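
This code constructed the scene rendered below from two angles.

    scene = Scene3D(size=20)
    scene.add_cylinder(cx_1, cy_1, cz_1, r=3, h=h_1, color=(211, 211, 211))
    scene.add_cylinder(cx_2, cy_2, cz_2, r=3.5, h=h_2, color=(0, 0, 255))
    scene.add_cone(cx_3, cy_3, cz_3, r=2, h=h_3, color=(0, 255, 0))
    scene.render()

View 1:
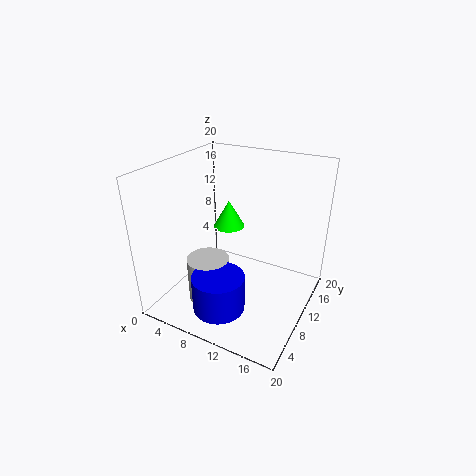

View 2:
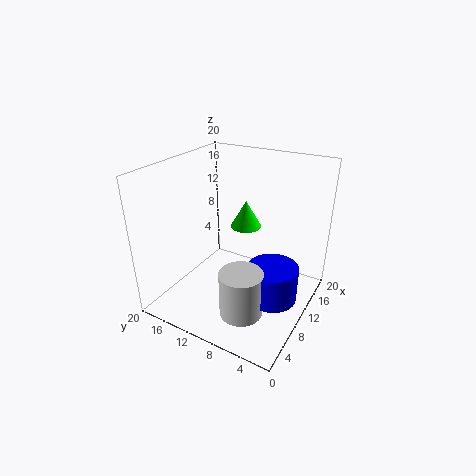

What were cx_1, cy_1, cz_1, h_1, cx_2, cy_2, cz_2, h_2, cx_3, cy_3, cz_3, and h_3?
cx_1 = 6.5; cy_1 = 7.5; cz_1 = 0.5; h_1 = 6.5; cx_2 = 10; cy_2 = 4.5; cz_2 = 2; h_2 = 5; cx_3 = 9.5; cy_3 = 8.5; cz_3 = 12.5; h_3 = 3.5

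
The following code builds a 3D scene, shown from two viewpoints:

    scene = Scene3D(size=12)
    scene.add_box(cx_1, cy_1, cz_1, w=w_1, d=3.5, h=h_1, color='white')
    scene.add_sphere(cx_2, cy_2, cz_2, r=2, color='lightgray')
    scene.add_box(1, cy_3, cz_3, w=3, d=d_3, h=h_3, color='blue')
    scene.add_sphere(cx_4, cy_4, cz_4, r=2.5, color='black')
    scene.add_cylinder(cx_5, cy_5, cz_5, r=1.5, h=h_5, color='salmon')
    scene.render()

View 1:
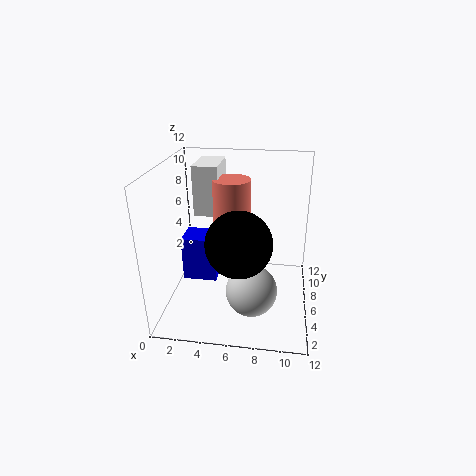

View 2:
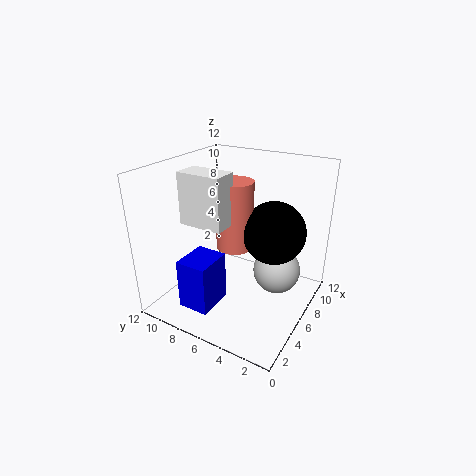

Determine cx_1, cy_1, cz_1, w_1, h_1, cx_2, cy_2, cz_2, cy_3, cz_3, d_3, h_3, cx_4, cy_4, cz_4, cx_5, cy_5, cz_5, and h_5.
cx_1 = 2.5; cy_1 = 5.5; cz_1 = 8; w_1 = 2; h_1 = 4; cx_2 = 7.5; cy_2 = 3; cz_2 = 3; cy_3 = 6; cz_3 = 1.5; d_3 = 2.5; h_3 = 4; cx_4 = 6.5; cy_4 = 3; cz_4 = 7; cx_5 = 5.5; cy_5 = 6; cz_5 = 5.5; h_5 = 5.5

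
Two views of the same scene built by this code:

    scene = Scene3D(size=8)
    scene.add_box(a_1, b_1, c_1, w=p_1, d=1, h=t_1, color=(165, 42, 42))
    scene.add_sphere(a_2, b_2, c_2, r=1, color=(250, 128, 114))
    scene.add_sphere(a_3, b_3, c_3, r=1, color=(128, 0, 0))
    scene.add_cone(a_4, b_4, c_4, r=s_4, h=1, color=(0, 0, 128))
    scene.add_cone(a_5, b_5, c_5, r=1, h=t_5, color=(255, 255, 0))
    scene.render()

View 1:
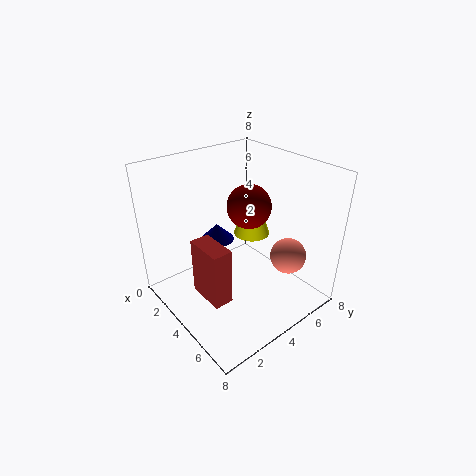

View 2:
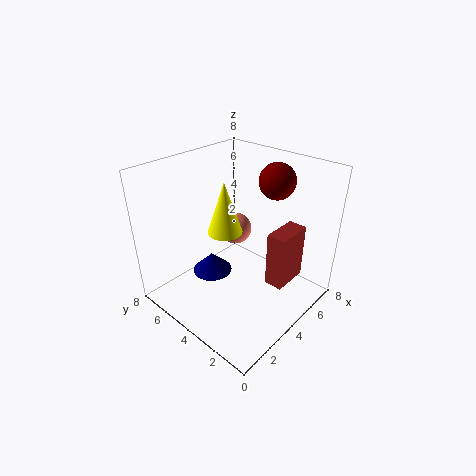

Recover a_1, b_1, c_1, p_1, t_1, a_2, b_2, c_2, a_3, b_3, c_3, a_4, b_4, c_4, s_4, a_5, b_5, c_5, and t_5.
a_1 = 4, b_1 = 1, c_1 = 2, p_1 = 2, t_1 = 3, a_2 = 6, b_2 = 6, c_2 = 3, a_3 = 6, b_3 = 3, c_3 = 7, a_4 = 2, b_4 = 4, c_4 = 3, s_4 = 1, a_5 = 4, b_5 = 5, c_5 = 4, t_5 = 3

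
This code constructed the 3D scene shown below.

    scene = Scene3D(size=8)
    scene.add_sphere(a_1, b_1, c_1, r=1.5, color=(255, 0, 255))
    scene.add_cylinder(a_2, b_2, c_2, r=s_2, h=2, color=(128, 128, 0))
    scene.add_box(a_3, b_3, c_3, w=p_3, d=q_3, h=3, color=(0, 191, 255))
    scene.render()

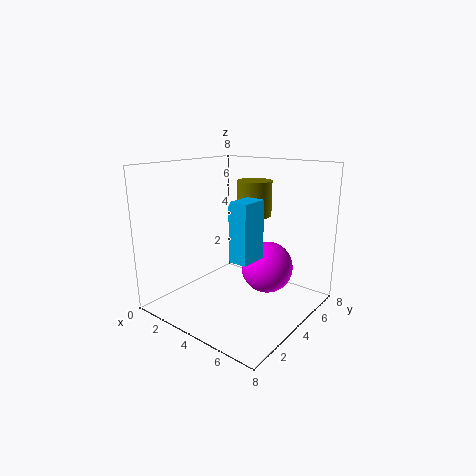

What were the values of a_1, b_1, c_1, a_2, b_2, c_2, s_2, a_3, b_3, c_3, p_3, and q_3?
a_1 = 5, b_1 = 5.5, c_1 = 2, a_2 = 4, b_2 = 5.5, c_2 = 5, s_2 = 1, a_3 = 5, b_3 = 2, c_3 = 3.5, p_3 = 1, q_3 = 1.5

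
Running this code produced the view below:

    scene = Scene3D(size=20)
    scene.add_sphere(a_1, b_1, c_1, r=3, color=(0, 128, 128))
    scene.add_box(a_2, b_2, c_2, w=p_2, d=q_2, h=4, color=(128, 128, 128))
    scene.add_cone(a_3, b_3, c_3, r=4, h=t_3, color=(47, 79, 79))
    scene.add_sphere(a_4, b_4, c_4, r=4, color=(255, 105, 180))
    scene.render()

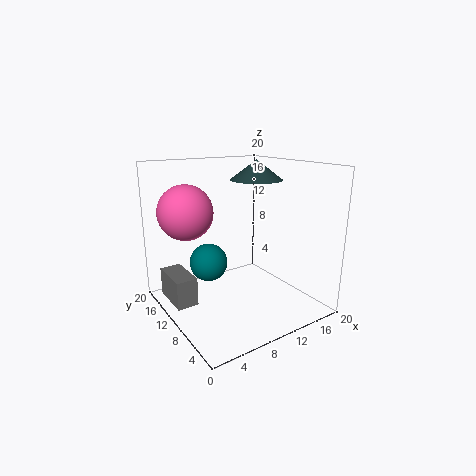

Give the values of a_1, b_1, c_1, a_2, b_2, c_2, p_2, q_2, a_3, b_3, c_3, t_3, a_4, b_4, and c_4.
a_1 = 9; b_1 = 17; c_1 = 4; a_2 = 1; b_2 = 11; c_2 = 1; p_2 = 3; q_2 = 6; a_3 = 16; b_3 = 14; c_3 = 17; t_3 = 3; a_4 = 5; b_4 = 16; c_4 = 13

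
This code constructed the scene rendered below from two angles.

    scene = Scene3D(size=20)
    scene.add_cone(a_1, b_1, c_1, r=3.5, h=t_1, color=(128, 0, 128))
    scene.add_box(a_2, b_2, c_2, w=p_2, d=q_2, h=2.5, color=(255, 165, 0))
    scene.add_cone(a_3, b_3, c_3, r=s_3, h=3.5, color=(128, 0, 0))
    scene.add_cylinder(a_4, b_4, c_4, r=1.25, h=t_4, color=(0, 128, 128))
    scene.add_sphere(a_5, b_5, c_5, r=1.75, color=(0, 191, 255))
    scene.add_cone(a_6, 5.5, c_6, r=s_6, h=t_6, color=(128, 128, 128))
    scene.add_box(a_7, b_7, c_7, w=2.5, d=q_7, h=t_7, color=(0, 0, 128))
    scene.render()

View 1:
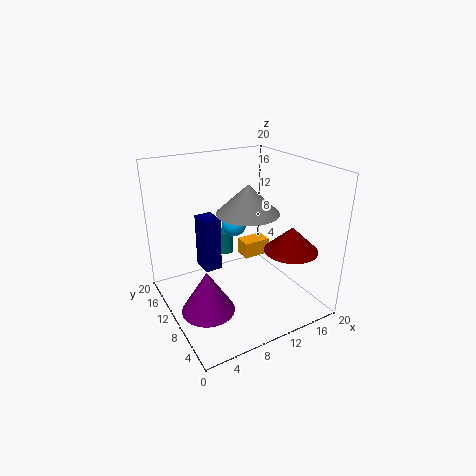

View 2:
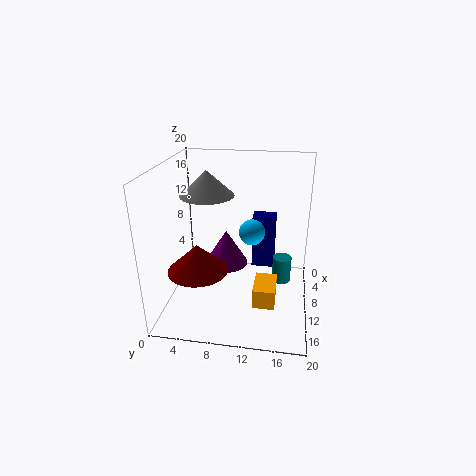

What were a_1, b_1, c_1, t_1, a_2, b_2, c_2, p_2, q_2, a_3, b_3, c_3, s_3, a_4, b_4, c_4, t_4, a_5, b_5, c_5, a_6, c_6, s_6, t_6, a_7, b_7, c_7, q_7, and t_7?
a_1 = 3.75; b_1 = 7; c_1 = 2.25; t_1 = 5.75; a_2 = 13.25; b_2 = 13; c_2 = 4.25; p_2 = 4.25; q_2 = 2.75; a_3 = 16.25; b_3 = 6; c_3 = 8.25; s_3 = 3.75; a_4 = 11.25; b_4 = 16.25; c_4 = 4.75; t_4 = 3.5; a_5 = 10.5; b_5 = 12; c_5 = 11.25; a_6 = 8.75; c_6 = 15.5; s_6 = 3.75; t_6 = 3.5; a_7 = 5.75; b_7 = 11.75; c_7 = 4.75; q_7 = 3.25; t_7 = 7.75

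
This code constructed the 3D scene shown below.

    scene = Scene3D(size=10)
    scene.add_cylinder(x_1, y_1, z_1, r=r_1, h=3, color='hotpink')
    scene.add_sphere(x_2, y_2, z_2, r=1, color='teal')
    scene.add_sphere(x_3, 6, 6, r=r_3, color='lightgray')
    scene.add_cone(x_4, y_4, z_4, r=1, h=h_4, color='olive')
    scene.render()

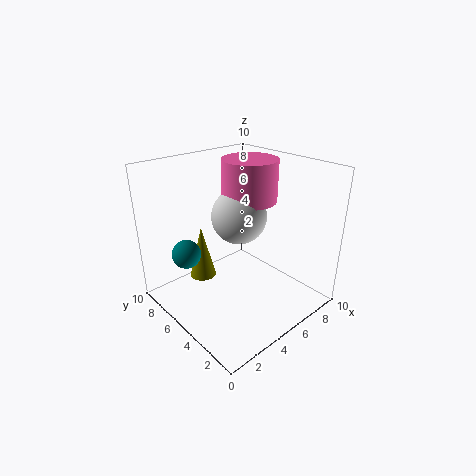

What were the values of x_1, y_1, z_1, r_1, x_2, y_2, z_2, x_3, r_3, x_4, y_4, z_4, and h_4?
x_1 = 7, y_1 = 6, z_1 = 7, r_1 = 2, x_2 = 2, y_2 = 7, z_2 = 4, x_3 = 6, r_3 = 2, x_4 = 4, y_4 = 8, z_4 = 1, h_4 = 4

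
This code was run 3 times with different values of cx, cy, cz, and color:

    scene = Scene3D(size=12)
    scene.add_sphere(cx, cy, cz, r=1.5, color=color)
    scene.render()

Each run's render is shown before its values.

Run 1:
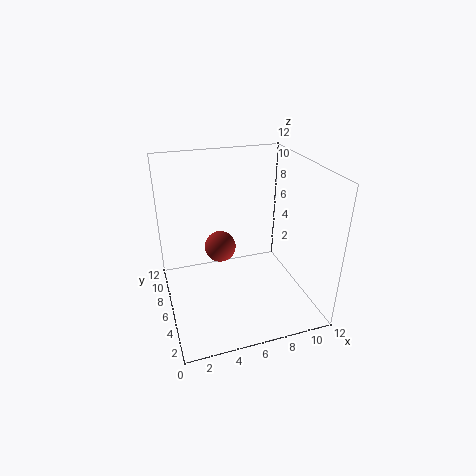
cx = 5.5; cy = 10; cz = 3; color = 'brown'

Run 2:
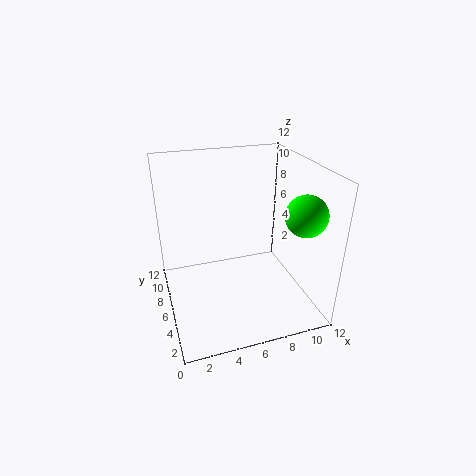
cx = 9.5; cy = 1.5; cz = 9.5; color = 'lime'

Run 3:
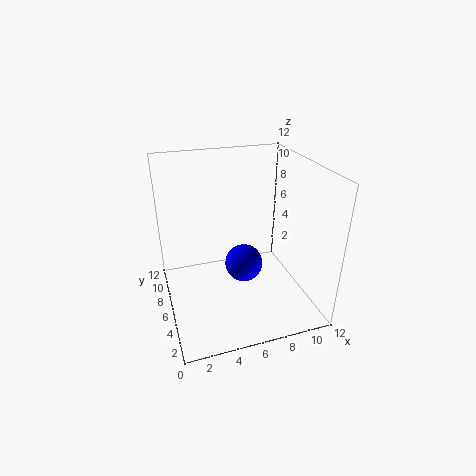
cx = 6; cy = 4.5; cz = 4.5; color = 'blue'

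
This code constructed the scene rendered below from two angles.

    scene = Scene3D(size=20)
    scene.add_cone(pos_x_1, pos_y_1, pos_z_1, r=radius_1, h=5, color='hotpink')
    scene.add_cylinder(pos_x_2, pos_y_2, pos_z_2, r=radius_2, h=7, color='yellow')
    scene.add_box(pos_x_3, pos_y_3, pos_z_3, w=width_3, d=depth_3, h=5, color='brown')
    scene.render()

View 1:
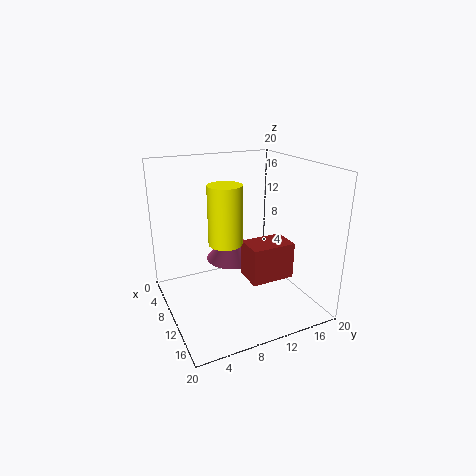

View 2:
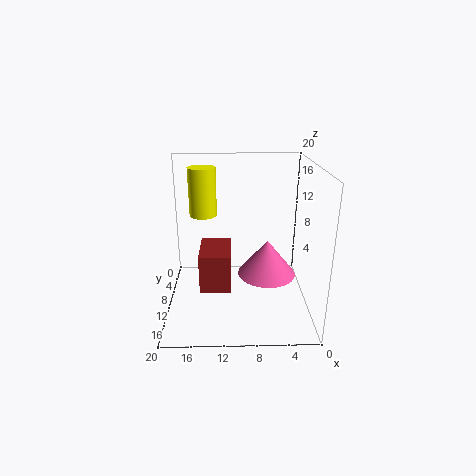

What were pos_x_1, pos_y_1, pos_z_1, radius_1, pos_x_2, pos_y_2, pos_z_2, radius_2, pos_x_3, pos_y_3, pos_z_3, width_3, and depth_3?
pos_x_1 = 6
pos_y_1 = 11
pos_z_1 = 5
radius_1 = 4
pos_x_2 = 15
pos_y_2 = 6
pos_z_2 = 12
radius_2 = 2
pos_x_3 = 11
pos_y_3 = 10
pos_z_3 = 5
width_3 = 4
depth_3 = 6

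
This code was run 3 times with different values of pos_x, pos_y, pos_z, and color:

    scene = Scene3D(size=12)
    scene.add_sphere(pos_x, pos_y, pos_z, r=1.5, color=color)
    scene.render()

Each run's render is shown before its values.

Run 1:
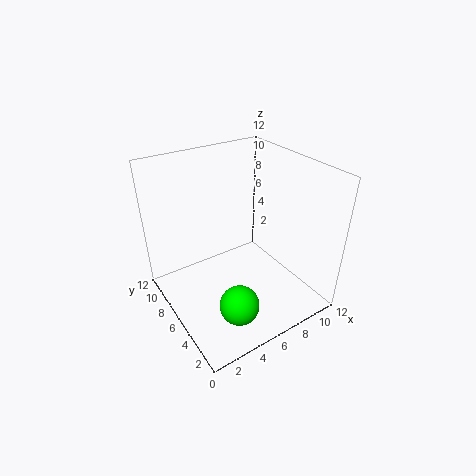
pos_x = 3.5
pos_y = 2
pos_z = 3
color = 'lime'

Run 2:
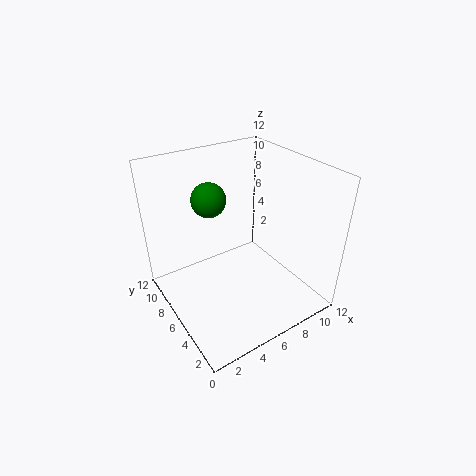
pos_x = 5
pos_y = 9
pos_z = 8.5
color = 'green'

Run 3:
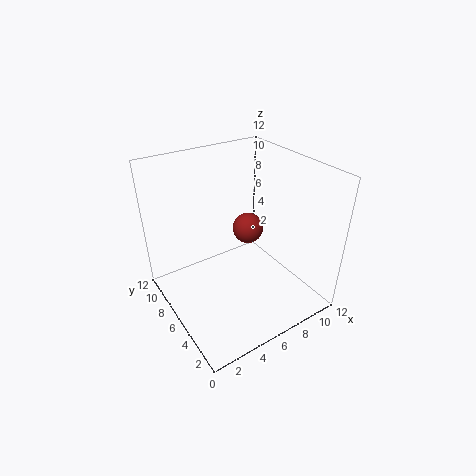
pos_x = 9.5
pos_y = 9.5
pos_z = 4
color = 'brown'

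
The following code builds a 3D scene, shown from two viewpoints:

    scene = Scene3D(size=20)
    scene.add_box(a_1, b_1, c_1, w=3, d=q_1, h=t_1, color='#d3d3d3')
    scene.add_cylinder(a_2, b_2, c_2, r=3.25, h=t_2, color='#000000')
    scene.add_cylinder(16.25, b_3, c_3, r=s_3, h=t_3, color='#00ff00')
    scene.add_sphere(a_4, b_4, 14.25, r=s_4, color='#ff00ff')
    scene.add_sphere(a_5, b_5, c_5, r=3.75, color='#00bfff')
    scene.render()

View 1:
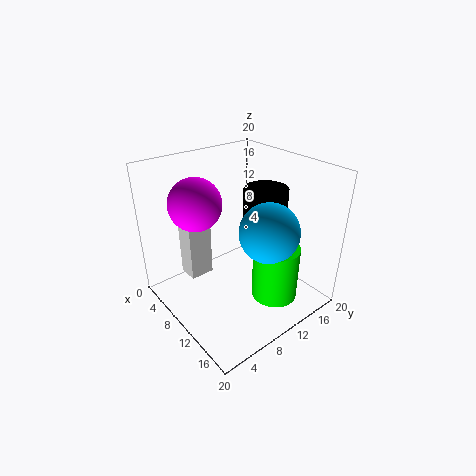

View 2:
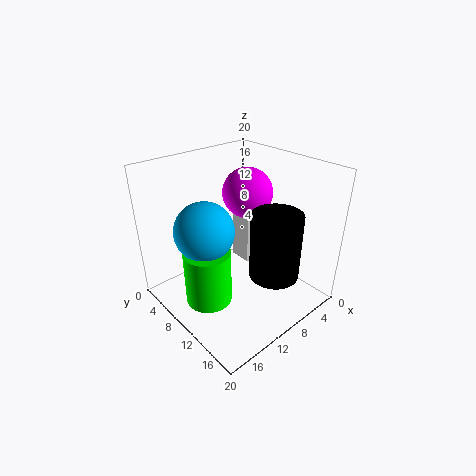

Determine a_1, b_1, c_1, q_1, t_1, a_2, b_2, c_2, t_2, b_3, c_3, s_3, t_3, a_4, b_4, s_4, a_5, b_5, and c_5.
a_1 = 3.25
b_1 = 4.5
c_1 = 3.25
q_1 = 3.5
t_1 = 8.75
a_2 = 9
b_2 = 16
c_2 = 6.75
t_2 = 8.75
b_3 = 11.25
c_3 = 3.75
s_3 = 3
t_3 = 7.25
a_4 = 5
b_4 = 6.5
s_4 = 3.75
a_5 = 15.75
b_5 = 10.25
c_5 = 13.25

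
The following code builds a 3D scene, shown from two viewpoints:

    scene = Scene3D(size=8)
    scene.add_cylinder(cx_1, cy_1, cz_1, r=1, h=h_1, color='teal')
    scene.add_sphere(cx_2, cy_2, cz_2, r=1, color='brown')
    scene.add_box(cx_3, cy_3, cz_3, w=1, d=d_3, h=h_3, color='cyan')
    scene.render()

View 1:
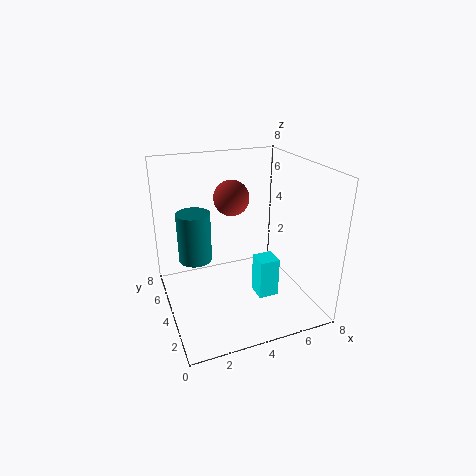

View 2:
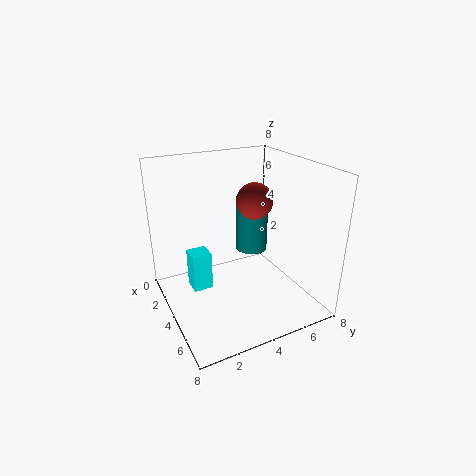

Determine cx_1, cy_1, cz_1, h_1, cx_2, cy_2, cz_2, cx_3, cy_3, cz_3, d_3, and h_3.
cx_1 = 2
cy_1 = 6
cz_1 = 2
h_1 = 3
cx_2 = 4
cy_2 = 5
cz_2 = 6
cx_3 = 4
cy_3 = 1
cz_3 = 2
d_3 = 1
h_3 = 2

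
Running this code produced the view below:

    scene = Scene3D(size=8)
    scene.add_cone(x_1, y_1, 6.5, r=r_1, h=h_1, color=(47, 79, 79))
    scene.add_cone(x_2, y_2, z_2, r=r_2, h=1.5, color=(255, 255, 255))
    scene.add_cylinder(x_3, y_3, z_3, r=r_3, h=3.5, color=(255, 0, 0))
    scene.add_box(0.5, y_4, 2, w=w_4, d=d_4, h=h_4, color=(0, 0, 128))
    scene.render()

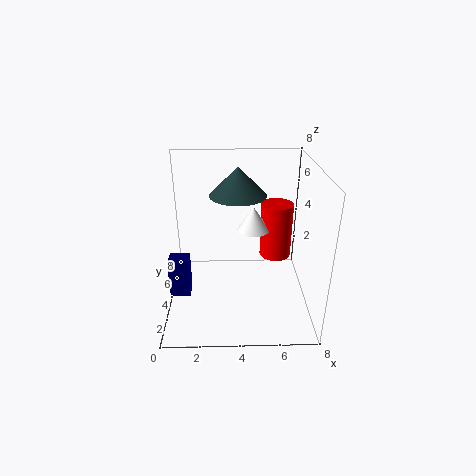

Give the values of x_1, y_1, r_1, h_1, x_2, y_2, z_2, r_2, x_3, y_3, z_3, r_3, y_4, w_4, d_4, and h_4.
x_1 = 4
y_1 = 4
r_1 = 1.5
h_1 = 1.5
x_2 = 5
y_2 = 6
z_2 = 3.5
r_2 = 1
x_3 = 6.5
y_3 = 6.5
z_3 = 1.5
r_3 = 1
y_4 = 1.5
w_4 = 1
d_4 = 1
h_4 = 2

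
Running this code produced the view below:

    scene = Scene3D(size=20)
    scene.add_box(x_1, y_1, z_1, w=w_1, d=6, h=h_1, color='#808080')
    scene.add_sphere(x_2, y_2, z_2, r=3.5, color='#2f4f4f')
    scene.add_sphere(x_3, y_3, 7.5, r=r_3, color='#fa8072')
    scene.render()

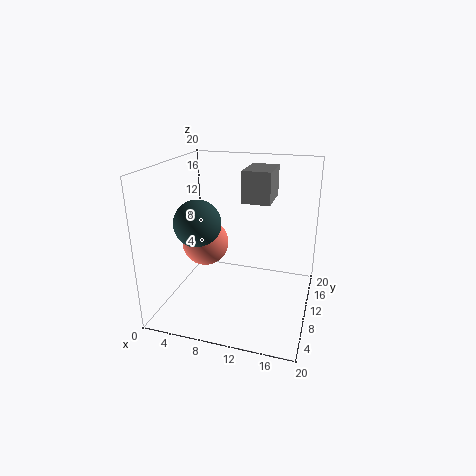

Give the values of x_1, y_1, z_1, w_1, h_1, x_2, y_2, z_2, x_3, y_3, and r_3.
x_1 = 10
y_1 = 11.5
z_1 = 14.5
w_1 = 4
h_1 = 4.5
x_2 = 3.5
y_2 = 11
z_2 = 11
x_3 = 4
y_3 = 12.5
r_3 = 3.5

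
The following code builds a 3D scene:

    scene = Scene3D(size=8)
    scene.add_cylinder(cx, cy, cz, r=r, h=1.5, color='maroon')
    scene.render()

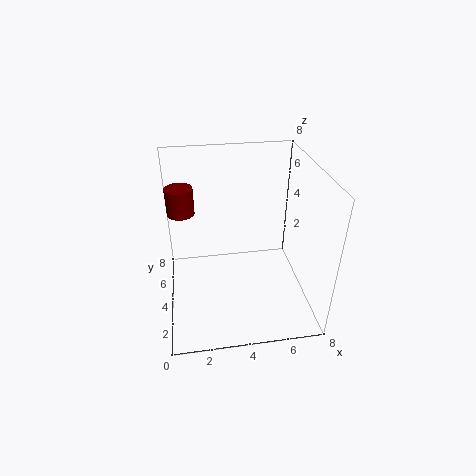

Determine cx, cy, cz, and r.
cx = 1
cy = 5
cz = 5.25
r = 0.75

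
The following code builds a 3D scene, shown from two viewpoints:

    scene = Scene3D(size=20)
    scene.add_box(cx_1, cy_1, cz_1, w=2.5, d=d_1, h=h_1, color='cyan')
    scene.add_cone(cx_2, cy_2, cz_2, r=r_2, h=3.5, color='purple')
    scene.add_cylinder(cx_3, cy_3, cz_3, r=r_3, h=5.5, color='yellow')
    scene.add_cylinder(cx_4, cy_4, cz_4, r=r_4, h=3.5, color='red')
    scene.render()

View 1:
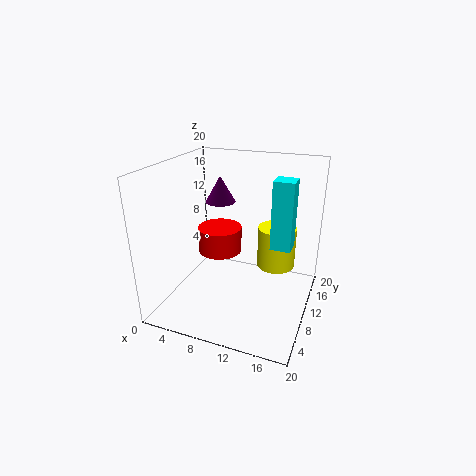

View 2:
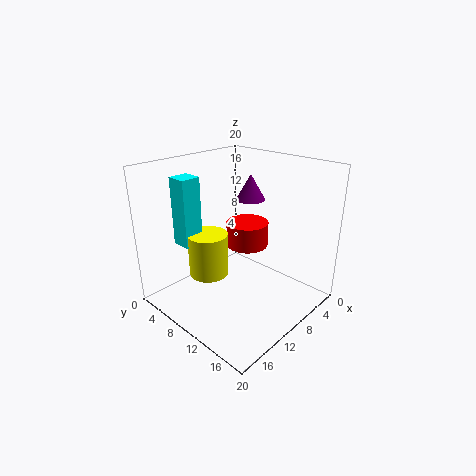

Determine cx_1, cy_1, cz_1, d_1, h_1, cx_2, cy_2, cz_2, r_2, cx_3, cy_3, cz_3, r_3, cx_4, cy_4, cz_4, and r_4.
cx_1 = 15.5; cy_1 = 6.5; cz_1 = 11; d_1 = 2.5; h_1 = 8.5; cx_2 = 7.5; cy_2 = 10; cz_2 = 15; r_2 = 2; cx_3 = 15.5; cy_3 = 10; cz_3 = 7; r_3 = 2.5; cx_4 = 7.5; cy_4 = 9.5; cz_4 = 8; r_4 = 3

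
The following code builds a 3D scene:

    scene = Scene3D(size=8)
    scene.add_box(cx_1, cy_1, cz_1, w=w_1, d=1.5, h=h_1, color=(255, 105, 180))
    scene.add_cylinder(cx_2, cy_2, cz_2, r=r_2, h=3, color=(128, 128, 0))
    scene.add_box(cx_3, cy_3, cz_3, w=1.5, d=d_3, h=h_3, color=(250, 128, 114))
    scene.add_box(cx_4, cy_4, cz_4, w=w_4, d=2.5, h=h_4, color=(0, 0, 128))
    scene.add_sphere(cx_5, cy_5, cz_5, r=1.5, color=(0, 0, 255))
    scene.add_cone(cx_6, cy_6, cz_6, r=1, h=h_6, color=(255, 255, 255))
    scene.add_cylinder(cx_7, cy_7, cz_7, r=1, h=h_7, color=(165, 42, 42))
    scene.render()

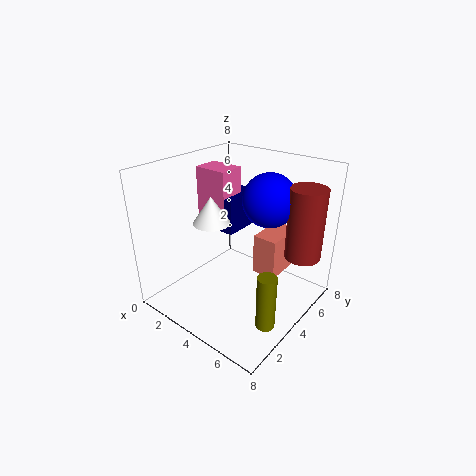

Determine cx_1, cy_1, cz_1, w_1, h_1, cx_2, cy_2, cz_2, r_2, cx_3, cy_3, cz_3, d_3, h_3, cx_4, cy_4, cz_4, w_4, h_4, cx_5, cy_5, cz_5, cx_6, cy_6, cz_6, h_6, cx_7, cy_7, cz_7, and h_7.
cx_1 = 1
cy_1 = 4
cz_1 = 4.5
w_1 = 2
h_1 = 3
cx_2 = 7
cy_2 = 2.5
cz_2 = 0.5
r_2 = 0.5
cx_3 = 4
cy_3 = 5.5
cz_3 = 1
d_3 = 2.5
h_3 = 2.5
cx_4 = 2
cy_4 = 4
cz_4 = 4
w_4 = 1.5
h_4 = 2
cx_5 = 5
cy_5 = 5.5
cz_5 = 6
cx_6 = 3
cy_6 = 3
cz_6 = 5
h_6 = 1.5
cx_7 = 7
cy_7 = 6
cz_7 = 3
h_7 = 4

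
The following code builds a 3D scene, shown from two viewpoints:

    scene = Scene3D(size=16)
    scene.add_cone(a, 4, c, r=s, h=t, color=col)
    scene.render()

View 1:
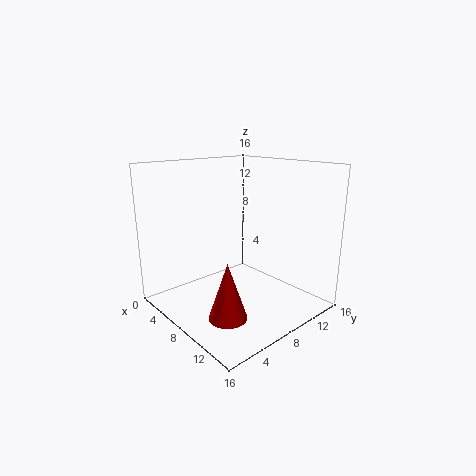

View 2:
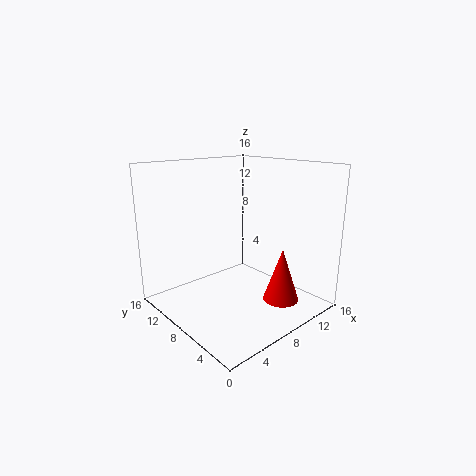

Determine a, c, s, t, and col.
a = 11; c = 1; s = 2; t = 6; col = 'red'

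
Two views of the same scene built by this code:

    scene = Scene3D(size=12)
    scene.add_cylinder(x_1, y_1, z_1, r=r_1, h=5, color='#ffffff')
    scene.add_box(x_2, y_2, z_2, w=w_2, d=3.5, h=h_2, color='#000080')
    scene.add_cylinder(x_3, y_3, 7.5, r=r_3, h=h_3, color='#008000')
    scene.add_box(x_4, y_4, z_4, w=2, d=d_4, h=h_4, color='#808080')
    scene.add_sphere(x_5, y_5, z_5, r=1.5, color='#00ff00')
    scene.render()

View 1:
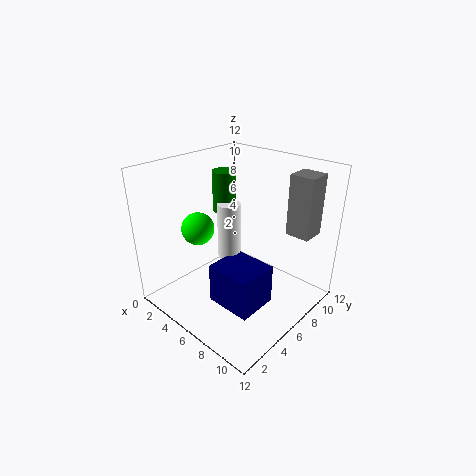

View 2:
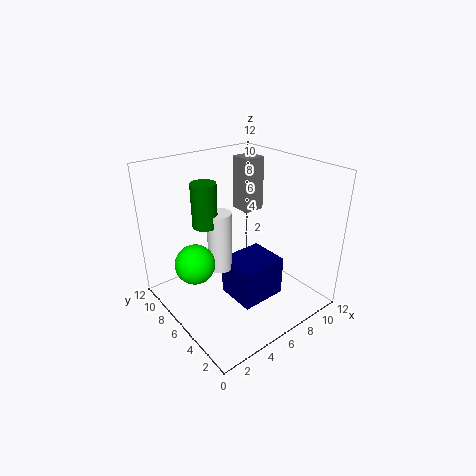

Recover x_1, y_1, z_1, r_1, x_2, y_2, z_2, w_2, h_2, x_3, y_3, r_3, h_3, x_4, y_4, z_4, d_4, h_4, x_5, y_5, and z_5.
x_1 = 4.5; y_1 = 6.5; z_1 = 3.5; r_1 = 1; x_2 = 5; y_2 = 3.5; z_2 = 0.5; w_2 = 4; h_2 = 3.5; x_3 = 3.5; y_3 = 7; r_3 = 1; h_3 = 3.5; x_4 = 9; y_4 = 8.5; z_4 = 6.5; d_4 = 2; h_4 = 5; x_5 = 1.5; y_5 = 5.5; z_5 = 5.5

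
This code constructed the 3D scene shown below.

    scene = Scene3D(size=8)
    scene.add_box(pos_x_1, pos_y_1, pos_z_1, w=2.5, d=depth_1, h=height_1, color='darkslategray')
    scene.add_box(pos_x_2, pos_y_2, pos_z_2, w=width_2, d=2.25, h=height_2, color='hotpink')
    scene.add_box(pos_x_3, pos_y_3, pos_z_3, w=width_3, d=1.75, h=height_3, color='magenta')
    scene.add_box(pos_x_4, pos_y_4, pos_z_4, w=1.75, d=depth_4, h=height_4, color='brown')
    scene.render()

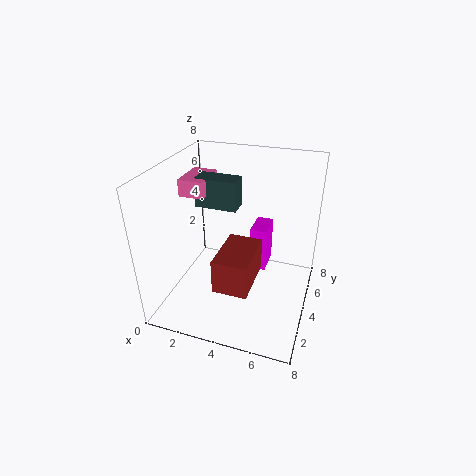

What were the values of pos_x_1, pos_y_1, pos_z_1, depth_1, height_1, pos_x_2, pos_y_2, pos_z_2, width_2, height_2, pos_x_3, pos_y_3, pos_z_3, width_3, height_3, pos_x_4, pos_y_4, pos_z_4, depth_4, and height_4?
pos_x_1 = 1; pos_y_1 = 5; pos_z_1 = 5; depth_1 = 1.25; height_1 = 1.75; pos_x_2 = 0.25; pos_y_2 = 4.5; pos_z_2 = 5.75; width_2 = 1.5; height_2 = 1; pos_x_3 = 4.25; pos_y_3 = 5.5; pos_z_3 = 1; width_3 = 1; height_3 = 2.75; pos_x_4 = 3.75; pos_y_4 = 0.75; pos_z_4 = 2.75; depth_4 = 2.75; height_4 = 1.75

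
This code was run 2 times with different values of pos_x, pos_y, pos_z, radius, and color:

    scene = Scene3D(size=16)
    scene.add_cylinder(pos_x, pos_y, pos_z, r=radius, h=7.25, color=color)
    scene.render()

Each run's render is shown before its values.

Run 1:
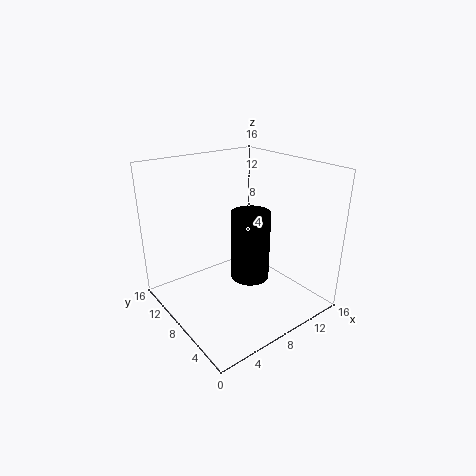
pos_x = 7.5, pos_y = 5.25, pos_z = 4.75, radius = 2, color = 'black'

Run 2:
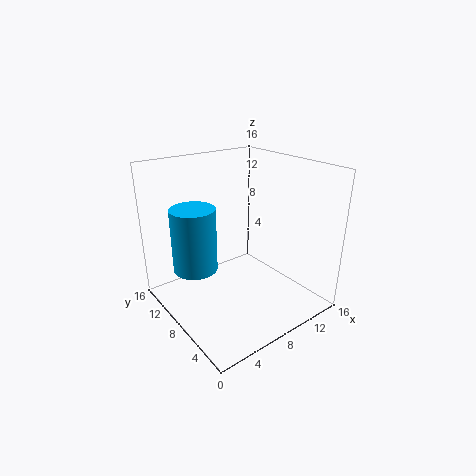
pos_x = 4, pos_y = 10.75, pos_z = 4.25, radius = 2.5, color = 'deepskyblue'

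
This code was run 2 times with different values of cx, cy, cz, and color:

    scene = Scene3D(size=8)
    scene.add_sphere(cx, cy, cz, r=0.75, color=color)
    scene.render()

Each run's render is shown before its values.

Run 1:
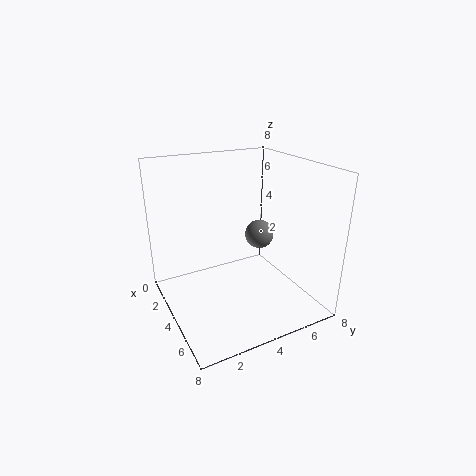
cx = 5; cy = 4.75; cz = 4.5; color = 'gray'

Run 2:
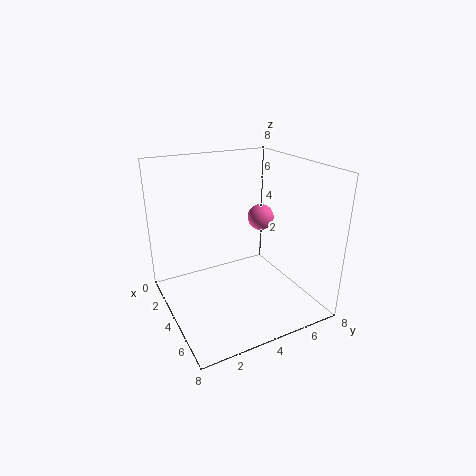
cx = 3.5; cy = 5.75; cz = 4.75; color = 'hotpink'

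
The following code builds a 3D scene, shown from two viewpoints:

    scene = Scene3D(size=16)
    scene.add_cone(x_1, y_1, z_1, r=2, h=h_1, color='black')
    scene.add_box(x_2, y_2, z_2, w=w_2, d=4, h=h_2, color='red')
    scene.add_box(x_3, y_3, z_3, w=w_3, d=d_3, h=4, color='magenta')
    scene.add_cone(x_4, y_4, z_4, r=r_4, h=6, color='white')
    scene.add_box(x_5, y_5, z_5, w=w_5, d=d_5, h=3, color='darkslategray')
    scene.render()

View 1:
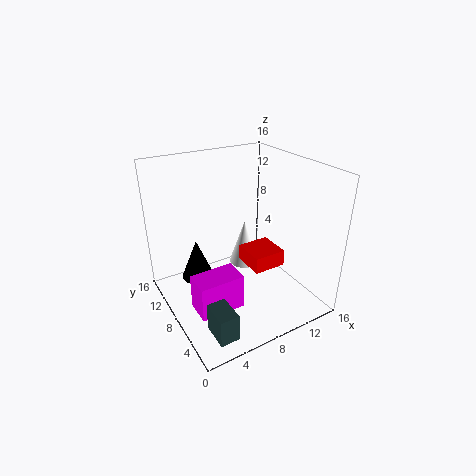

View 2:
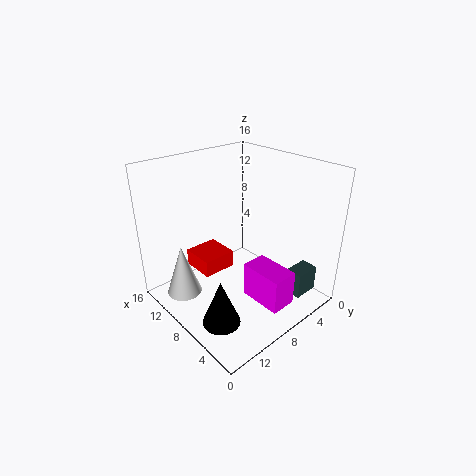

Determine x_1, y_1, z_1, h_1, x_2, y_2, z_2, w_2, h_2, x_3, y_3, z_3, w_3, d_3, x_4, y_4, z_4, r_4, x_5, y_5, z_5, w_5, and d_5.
x_1 = 5
y_1 = 13
z_1 = 1
h_1 = 5
x_2 = 10
y_2 = 7
z_2 = 3
w_2 = 4
h_2 = 2
x_3 = 2
y_3 = 5
z_3 = 1
w_3 = 5
d_3 = 3
x_4 = 12
y_4 = 13
z_4 = 1
r_4 = 2
x_5 = 2
y_5 = 1
z_5 = 1
w_5 = 2
d_5 = 3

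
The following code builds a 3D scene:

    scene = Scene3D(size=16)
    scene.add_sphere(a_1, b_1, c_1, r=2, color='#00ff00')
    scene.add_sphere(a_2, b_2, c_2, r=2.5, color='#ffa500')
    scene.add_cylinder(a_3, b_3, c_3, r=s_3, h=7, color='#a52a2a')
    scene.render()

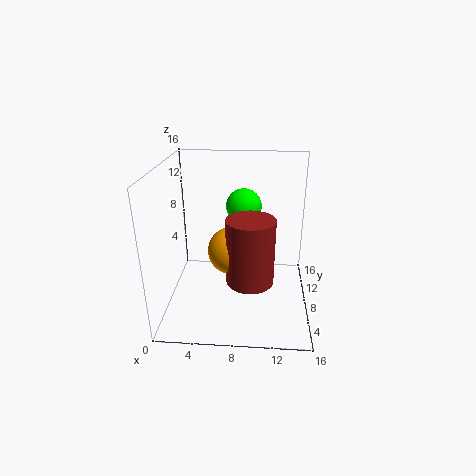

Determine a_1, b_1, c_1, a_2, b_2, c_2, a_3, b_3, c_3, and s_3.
a_1 = 8.5
b_1 = 10
c_1 = 11
a_2 = 7.5
b_2 = 6
c_2 = 7.5
a_3 = 9.5
b_3 = 5
c_3 = 4.5
s_3 = 2.5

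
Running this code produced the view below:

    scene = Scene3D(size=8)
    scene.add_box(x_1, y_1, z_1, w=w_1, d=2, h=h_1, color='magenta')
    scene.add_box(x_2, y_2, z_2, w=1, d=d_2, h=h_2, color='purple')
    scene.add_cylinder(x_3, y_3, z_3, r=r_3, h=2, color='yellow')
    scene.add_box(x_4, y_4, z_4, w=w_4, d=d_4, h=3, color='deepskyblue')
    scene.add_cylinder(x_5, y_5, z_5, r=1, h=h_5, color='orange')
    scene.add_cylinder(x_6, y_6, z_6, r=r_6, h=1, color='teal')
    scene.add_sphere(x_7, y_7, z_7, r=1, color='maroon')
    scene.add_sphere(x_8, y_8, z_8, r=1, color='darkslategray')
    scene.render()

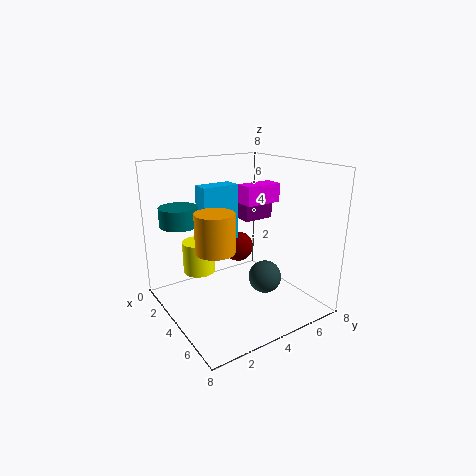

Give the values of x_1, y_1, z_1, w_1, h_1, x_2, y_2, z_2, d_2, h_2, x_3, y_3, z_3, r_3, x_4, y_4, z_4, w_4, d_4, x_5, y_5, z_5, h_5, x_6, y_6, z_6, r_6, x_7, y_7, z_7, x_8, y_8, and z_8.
x_1 = 4; y_1 = 4; z_1 = 6; w_1 = 1; h_1 = 1; x_2 = 1; y_2 = 6; z_2 = 4; d_2 = 2; h_2 = 2; x_3 = 1; y_3 = 3; z_3 = 1; r_3 = 1; x_4 = 3; y_4 = 2; z_4 = 4; w_4 = 1; d_4 = 2; x_5 = 5; y_5 = 2; z_5 = 4; h_5 = 2; x_6 = 3; y_6 = 1; z_6 = 5; r_6 = 1; x_7 = 1; y_7 = 6; z_7 = 2; x_8 = 4; y_8 = 6; z_8 = 1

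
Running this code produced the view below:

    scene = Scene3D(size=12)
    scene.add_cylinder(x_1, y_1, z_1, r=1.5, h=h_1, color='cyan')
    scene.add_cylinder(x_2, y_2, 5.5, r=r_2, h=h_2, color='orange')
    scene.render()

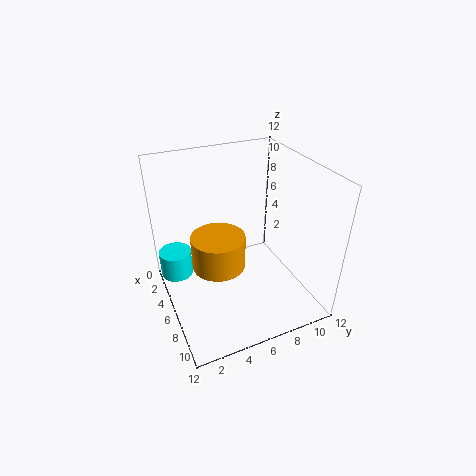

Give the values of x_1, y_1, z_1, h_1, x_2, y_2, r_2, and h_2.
x_1 = 1.5, y_1 = 1.5, z_1 = 0.5, h_1 = 2.5, x_2 = 8, y_2 = 3.5, r_2 = 2, h_2 = 2.5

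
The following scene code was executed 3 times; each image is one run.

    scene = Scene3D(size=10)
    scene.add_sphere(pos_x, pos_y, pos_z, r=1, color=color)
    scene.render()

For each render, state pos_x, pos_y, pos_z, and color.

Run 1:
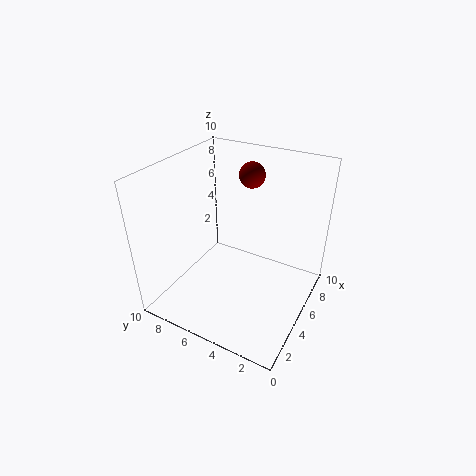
pos_x = 9; pos_y = 6; pos_z = 8; color = 'maroon'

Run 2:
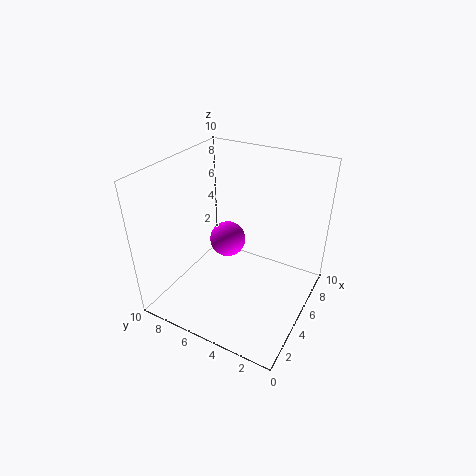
pos_x = 2; pos_y = 4; pos_z = 7; color = 'magenta'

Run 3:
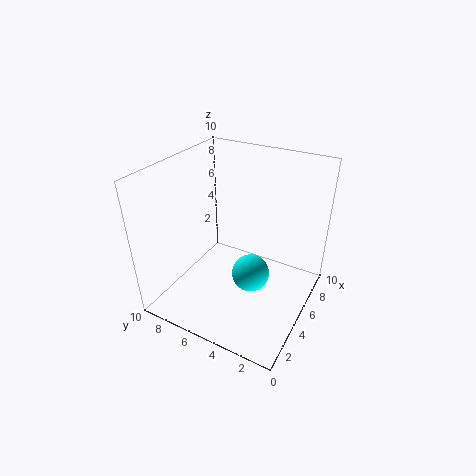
pos_x = 1; pos_y = 2; pos_z = 6; color = 'cyan'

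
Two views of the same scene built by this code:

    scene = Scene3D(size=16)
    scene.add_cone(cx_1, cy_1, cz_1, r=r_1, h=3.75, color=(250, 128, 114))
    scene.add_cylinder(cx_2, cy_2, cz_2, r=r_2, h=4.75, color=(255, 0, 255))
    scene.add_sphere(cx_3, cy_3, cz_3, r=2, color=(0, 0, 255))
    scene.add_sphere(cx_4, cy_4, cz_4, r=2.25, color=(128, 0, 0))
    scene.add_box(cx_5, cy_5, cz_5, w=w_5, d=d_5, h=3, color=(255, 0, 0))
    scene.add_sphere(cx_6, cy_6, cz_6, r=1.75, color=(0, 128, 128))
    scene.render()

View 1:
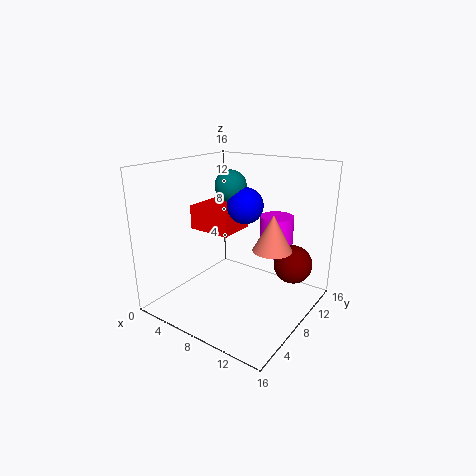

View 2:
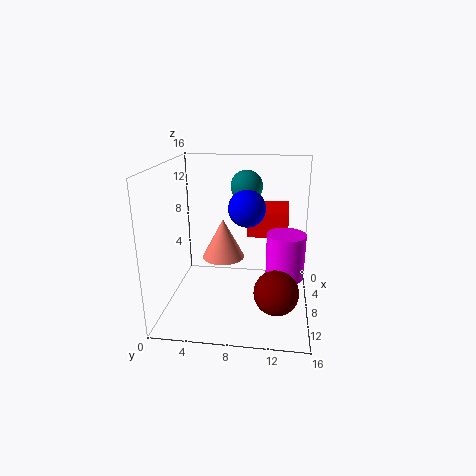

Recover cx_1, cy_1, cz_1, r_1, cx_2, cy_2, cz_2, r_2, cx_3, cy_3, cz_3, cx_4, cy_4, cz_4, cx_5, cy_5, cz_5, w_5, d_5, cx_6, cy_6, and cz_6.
cx_1 = 12.75; cy_1 = 7.25; cz_1 = 8; r_1 = 2; cx_2 = 10; cy_2 = 13.25; cz_2 = 4.75; r_2 = 2; cx_3 = 8.25; cy_3 = 9; cz_3 = 11.5; cx_4 = 12.75; cy_4 = 12.5; cz_4 = 4.25; cx_5 = 0.25; cy_5 = 8.75; cz_5 = 7.25; w_5 = 5.5; d_5 = 4.75; cx_6 = 6.5; cy_6 = 8.75; cz_6 = 13.5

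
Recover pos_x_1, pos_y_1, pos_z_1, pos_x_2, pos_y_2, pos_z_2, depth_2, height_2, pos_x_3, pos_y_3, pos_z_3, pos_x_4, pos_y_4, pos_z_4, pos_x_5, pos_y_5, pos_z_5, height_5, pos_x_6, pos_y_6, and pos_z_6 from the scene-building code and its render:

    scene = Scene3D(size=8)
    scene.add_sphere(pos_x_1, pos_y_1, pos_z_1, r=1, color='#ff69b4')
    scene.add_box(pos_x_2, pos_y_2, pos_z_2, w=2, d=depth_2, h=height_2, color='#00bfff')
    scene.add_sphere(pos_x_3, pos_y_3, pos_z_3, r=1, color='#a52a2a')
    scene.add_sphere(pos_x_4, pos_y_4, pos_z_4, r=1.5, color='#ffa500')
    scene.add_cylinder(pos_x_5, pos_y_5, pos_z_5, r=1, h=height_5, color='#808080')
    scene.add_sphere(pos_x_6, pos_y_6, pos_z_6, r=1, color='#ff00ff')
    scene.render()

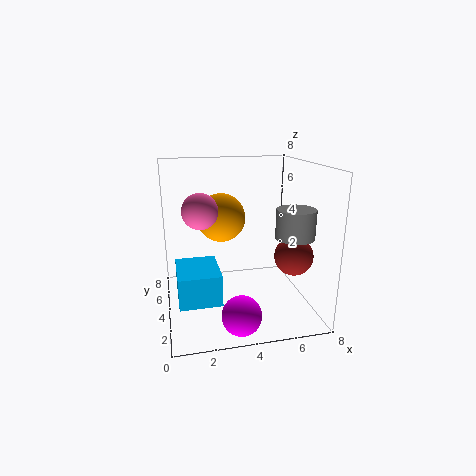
pos_x_1 = 2; pos_y_1 = 4.5; pos_z_1 = 5.5; pos_x_2 = 0.5; pos_y_2 = 0.5; pos_z_2 = 2; depth_2 = 2.5; height_2 = 1.5; pos_x_3 = 6.5; pos_y_3 = 2; pos_z_3 = 3.5; pos_x_4 = 3.5; pos_y_4 = 6.5; pos_z_4 = 4.5; pos_x_5 = 6.5; pos_y_5 = 2; pos_z_5 = 4.5; height_5 = 1.5; pos_x_6 = 3.5; pos_y_6 = 1; pos_z_6 = 1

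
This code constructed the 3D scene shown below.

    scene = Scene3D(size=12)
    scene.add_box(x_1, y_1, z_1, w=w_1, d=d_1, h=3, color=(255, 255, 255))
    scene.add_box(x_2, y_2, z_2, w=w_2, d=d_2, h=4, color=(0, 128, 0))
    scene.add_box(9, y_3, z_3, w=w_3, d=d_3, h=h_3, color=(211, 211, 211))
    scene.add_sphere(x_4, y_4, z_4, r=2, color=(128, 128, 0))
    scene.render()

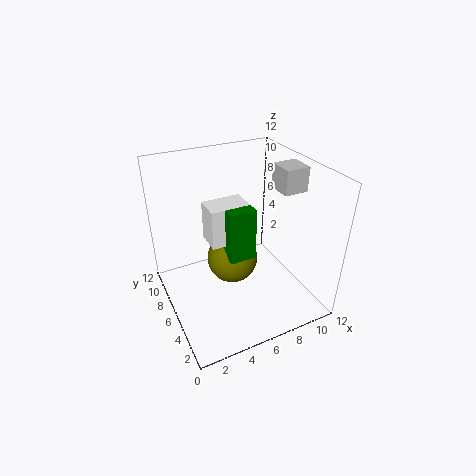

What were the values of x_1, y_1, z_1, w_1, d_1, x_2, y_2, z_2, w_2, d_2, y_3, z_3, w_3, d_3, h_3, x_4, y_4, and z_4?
x_1 = 3, y_1 = 4, z_1 = 7, w_1 = 3, d_1 = 2, x_2 = 4, y_2 = 3, z_2 = 6, w_2 = 2, d_2 = 2, y_3 = 4, z_3 = 10, w_3 = 2, d_3 = 2, h_3 = 2, x_4 = 5, y_4 = 5, z_4 = 5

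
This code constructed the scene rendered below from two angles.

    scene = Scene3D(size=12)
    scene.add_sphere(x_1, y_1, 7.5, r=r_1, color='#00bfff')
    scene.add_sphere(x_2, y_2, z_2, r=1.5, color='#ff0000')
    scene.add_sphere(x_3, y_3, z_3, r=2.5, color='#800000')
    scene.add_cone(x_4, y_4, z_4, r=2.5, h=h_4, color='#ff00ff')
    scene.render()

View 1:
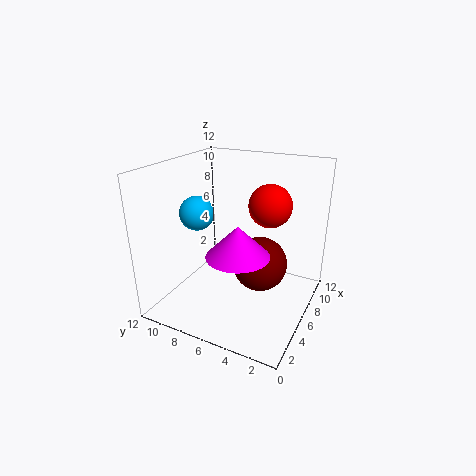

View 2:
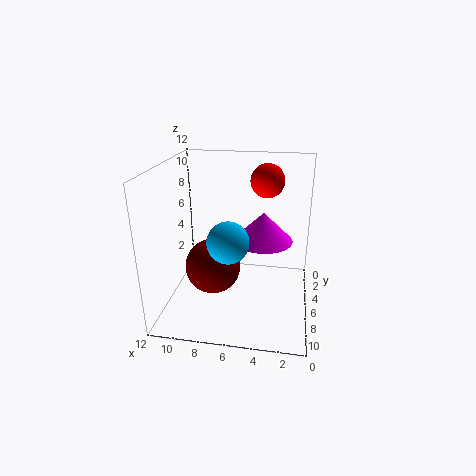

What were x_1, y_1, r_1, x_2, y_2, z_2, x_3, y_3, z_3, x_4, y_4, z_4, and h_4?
x_1 = 6
y_1 = 10
r_1 = 1.5
x_2 = 4
y_2 = 2.5
z_2 = 10
x_3 = 8.5
y_3 = 5
z_3 = 2.5
x_4 = 4
y_4 = 5
z_4 = 5.5
h_4 = 2.5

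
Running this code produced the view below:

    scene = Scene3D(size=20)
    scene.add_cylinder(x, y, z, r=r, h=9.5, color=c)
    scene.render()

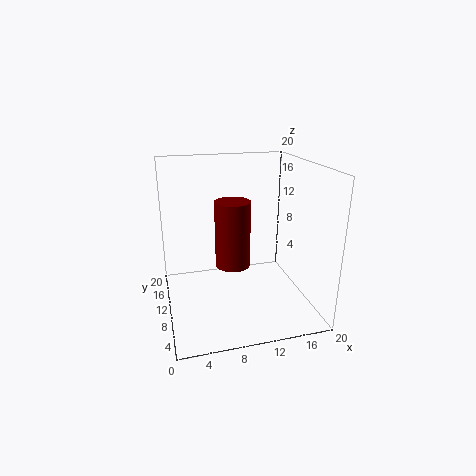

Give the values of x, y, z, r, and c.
x = 9.5
y = 11
z = 5.5
r = 2.5
c = 'maroon'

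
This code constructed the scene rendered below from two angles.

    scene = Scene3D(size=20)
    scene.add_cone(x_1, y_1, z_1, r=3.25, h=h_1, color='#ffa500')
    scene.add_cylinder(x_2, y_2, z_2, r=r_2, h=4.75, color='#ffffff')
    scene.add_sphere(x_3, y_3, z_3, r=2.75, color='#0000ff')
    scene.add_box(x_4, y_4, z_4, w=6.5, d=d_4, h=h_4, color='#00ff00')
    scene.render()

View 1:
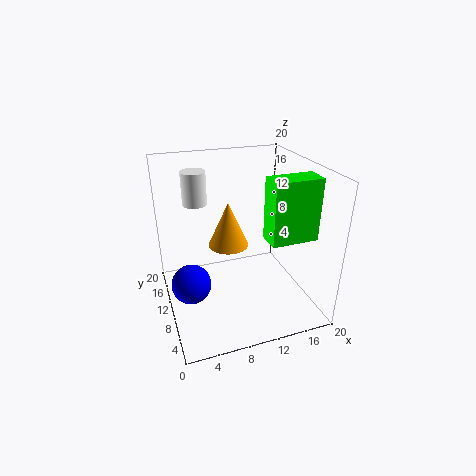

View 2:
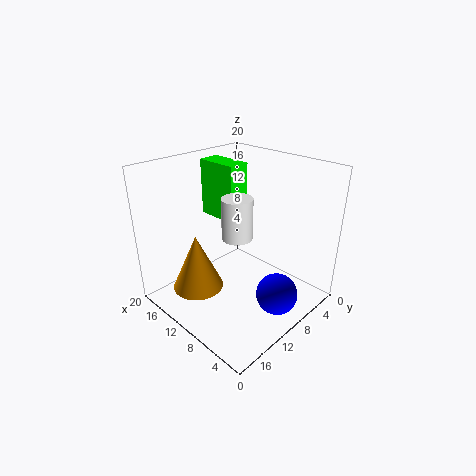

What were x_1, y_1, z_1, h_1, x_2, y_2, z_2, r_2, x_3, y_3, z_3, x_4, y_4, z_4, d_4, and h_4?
x_1 = 10.75, y_1 = 16.75, z_1 = 5.25, h_1 = 7.25, x_2 = 5.25, y_2 = 15, z_2 = 13.75, r_2 = 1.75, x_3 = 3, y_3 = 9.75, z_3 = 4, x_4 = 13, y_4 = 5, z_4 = 10.5, d_4 = 3.25, h_4 = 8.5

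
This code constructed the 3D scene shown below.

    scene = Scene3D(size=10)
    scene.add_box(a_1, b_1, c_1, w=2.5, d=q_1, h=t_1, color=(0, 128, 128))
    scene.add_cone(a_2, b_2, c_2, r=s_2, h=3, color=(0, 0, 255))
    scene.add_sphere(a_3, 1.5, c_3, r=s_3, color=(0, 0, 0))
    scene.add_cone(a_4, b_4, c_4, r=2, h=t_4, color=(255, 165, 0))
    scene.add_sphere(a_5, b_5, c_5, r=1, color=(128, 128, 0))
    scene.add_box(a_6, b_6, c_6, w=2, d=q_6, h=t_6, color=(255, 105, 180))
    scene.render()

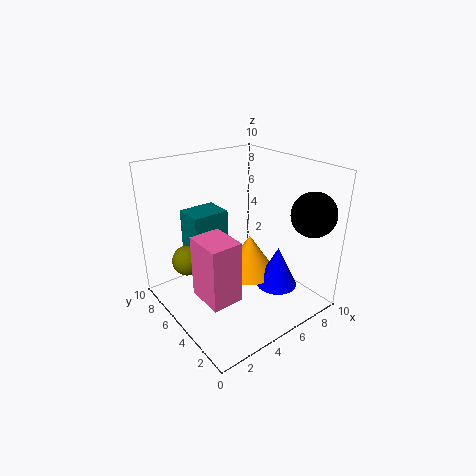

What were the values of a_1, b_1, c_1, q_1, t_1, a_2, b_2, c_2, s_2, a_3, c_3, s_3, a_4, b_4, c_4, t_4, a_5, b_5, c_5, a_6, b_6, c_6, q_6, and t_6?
a_1 = 2
b_1 = 5.5
c_1 = 4
q_1 = 2
t_1 = 3
a_2 = 7.5
b_2 = 3.5
c_2 = 1
s_2 = 1.5
a_3 = 8.5
c_3 = 7
s_3 = 1.5
a_4 = 6.5
b_4 = 5.5
c_4 = 1.5
t_4 = 3
a_5 = 1.5
b_5 = 6
c_5 = 4
a_6 = 1
b_6 = 2
c_6 = 2.5
q_6 = 2.5
t_6 = 4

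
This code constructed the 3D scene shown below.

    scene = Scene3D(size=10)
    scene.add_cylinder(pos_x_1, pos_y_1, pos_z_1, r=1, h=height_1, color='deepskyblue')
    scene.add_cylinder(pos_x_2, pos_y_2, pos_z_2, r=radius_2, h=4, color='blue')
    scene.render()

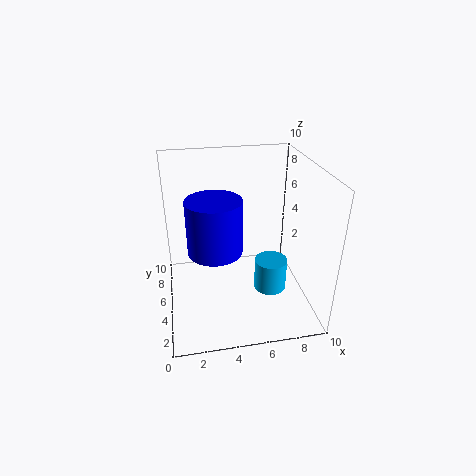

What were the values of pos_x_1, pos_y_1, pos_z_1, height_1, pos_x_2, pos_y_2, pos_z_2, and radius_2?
pos_x_1 = 6.5; pos_y_1 = 2; pos_z_1 = 3; height_1 = 2; pos_x_2 = 3.5; pos_y_2 = 6; pos_z_2 = 3.5; radius_2 = 2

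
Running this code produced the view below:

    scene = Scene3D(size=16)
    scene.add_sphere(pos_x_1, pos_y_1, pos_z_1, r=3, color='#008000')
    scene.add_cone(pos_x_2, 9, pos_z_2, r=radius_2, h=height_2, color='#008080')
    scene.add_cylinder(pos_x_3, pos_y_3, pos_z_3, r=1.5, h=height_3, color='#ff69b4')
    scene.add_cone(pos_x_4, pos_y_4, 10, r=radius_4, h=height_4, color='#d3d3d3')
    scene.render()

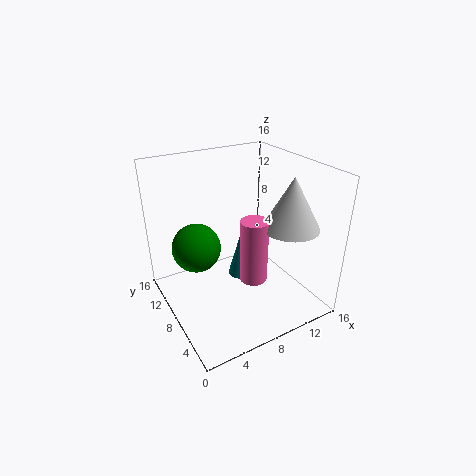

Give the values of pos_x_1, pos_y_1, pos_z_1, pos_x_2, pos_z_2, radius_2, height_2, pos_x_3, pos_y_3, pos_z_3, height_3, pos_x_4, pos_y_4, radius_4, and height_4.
pos_x_1 = 5; pos_y_1 = 13; pos_z_1 = 5; pos_x_2 = 9; pos_z_2 = 2.5; radius_2 = 1.5; height_2 = 5.5; pos_x_3 = 8.5; pos_y_3 = 5.5; pos_z_3 = 4; height_3 = 7; pos_x_4 = 12; pos_y_4 = 4; radius_4 = 3; height_4 = 5.5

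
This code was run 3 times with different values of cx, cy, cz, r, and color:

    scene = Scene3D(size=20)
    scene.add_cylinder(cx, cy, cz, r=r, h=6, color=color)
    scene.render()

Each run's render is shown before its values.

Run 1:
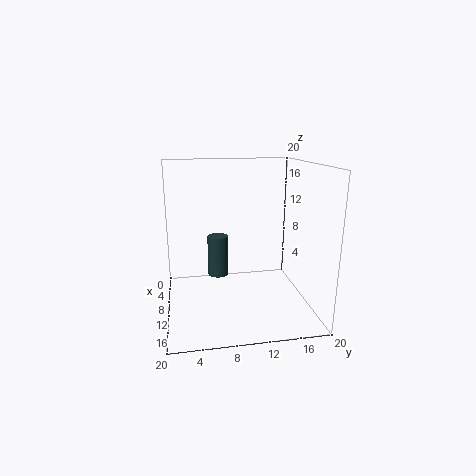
cx = 7; cy = 7.5; cz = 3.5; r = 1.5; color = 'darkslategray'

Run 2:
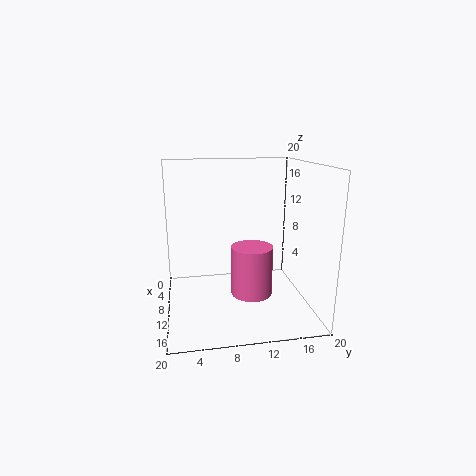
cx = 16.5; cy = 10.5; cz = 5; r = 2.5; color = 'hotpink'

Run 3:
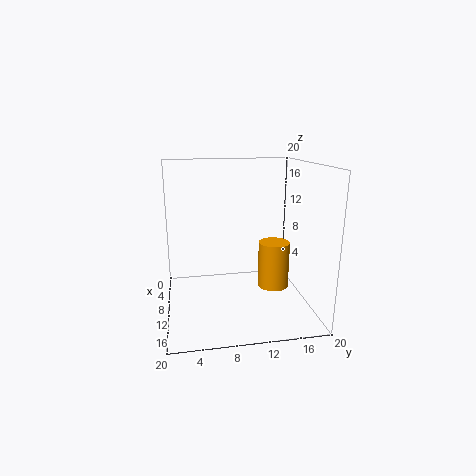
cx = 14; cy = 14; cz = 4.5; r = 2; color = 'orange'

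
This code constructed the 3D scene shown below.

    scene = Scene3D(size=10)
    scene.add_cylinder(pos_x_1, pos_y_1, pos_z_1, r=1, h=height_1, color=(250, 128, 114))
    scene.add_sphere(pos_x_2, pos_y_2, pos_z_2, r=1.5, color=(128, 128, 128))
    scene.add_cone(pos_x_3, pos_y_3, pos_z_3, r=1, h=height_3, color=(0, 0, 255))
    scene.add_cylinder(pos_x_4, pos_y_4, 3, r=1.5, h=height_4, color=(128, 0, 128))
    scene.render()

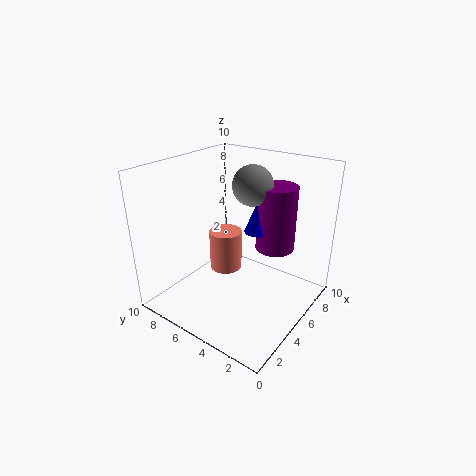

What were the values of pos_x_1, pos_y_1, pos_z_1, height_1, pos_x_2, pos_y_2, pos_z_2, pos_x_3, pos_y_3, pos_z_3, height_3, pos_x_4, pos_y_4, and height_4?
pos_x_1 = 3, pos_y_1 = 4.5, pos_z_1 = 4, height_1 = 2.5, pos_x_2 = 7.5, pos_y_2 = 5.5, pos_z_2 = 8, pos_x_3 = 7.5, pos_y_3 = 5, pos_z_3 = 4.5, height_3 = 2.5, pos_x_4 = 8.5, pos_y_4 = 4, height_4 = 5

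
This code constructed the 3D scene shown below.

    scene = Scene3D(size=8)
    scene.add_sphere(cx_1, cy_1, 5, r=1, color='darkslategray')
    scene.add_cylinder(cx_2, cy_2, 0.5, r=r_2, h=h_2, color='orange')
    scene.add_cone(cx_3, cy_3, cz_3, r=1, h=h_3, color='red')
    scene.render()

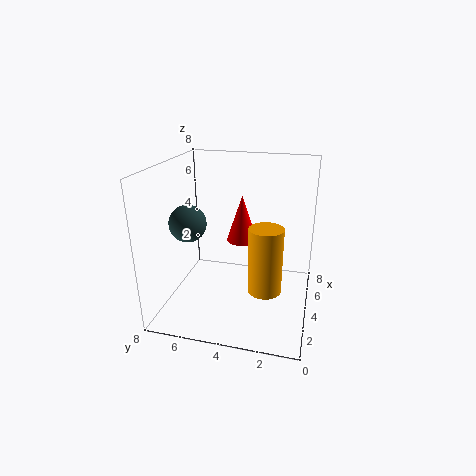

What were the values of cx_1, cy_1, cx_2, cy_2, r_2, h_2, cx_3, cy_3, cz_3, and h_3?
cx_1 = 3, cy_1 = 6.5, cx_2 = 4.5, cy_2 = 2.5, r_2 = 1, h_2 = 4, cx_3 = 7, cy_3 = 4.5, cz_3 = 2.5, h_3 = 3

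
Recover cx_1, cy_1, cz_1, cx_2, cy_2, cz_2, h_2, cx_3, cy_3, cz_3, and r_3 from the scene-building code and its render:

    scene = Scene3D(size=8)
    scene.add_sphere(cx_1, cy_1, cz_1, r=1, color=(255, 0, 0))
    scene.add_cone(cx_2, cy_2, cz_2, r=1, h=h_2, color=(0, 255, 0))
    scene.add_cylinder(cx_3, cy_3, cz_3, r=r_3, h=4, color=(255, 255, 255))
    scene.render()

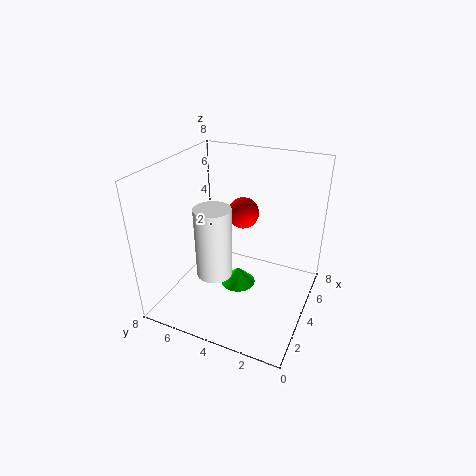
cx_1 = 7; cy_1 = 5; cz_1 = 4; cx_2 = 4; cy_2 = 4; cz_2 = 1; h_2 = 1; cx_3 = 3; cy_3 = 5; cz_3 = 2; r_3 = 1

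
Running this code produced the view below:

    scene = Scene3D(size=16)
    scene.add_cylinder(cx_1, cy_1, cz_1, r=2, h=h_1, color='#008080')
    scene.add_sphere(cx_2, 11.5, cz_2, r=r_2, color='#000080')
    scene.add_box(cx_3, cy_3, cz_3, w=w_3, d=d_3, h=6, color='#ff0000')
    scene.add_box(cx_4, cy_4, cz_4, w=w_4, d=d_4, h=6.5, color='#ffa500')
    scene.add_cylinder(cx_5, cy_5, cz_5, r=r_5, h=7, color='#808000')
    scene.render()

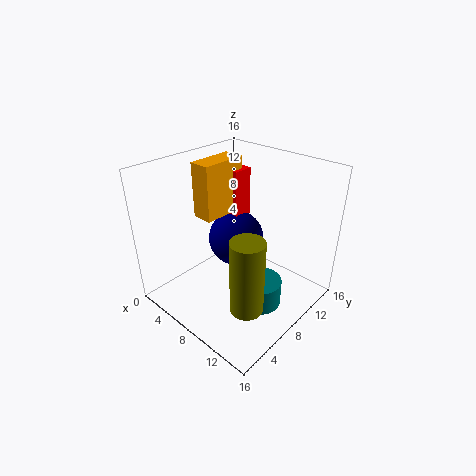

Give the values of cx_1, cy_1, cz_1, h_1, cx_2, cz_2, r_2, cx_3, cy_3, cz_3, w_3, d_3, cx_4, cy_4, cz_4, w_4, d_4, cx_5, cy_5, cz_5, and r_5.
cx_1 = 14; cy_1 = 4.5; cz_1 = 5; h_1 = 2.5; cx_2 = 4.5; cz_2 = 5; r_2 = 3.5; cx_3 = 1.5; cy_3 = 11; cz_3 = 8; w_3 = 3.5; d_3 = 2.5; cx_4 = 2; cy_4 = 7; cz_4 = 9; w_4 = 2.5; d_4 = 5.5; cx_5 = 14.5; cy_5 = 2; cz_5 = 6; r_5 = 1.5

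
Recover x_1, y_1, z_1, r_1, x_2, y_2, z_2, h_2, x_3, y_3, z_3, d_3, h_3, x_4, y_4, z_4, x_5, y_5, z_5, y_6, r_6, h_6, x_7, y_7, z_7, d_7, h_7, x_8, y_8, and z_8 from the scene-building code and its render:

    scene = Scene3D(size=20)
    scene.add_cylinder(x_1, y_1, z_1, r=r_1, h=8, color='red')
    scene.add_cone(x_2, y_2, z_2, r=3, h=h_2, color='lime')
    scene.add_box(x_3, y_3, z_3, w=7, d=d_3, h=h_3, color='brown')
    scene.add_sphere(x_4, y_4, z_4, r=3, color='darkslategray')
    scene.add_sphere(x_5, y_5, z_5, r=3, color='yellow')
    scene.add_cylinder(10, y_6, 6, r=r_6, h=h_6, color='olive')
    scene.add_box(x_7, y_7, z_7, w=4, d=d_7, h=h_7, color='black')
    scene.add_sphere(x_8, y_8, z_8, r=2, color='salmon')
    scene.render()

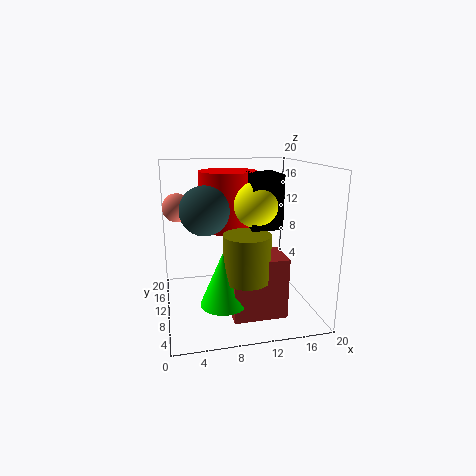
x_1 = 9
y_1 = 12
z_1 = 11
r_1 = 4
x_2 = 7
y_2 = 5
z_2 = 3
h_2 = 7
x_3 = 8
y_3 = 3
z_3 = 1
d_3 = 5
h_3 = 8
x_4 = 5
y_4 = 6
z_4 = 15
x_5 = 12
y_5 = 8
z_5 = 15
y_6 = 5
r_6 = 3
h_6 = 6
x_7 = 11
y_7 = 6
z_7 = 12
d_7 = 5
h_7 = 7
x_8 = 2
y_8 = 13
z_8 = 14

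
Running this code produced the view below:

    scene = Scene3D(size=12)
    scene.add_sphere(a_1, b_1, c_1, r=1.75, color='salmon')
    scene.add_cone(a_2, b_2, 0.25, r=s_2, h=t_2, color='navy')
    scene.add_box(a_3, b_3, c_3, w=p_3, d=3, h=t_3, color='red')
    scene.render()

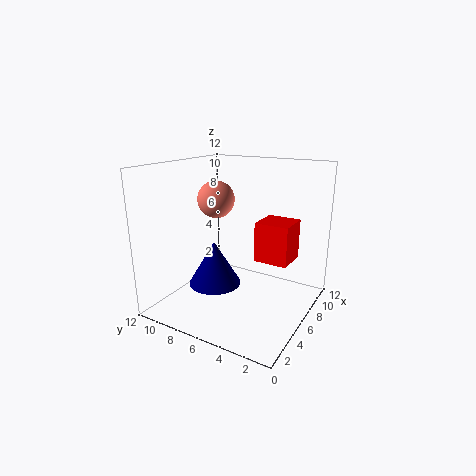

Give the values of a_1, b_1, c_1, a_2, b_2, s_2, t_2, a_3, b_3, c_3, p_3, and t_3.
a_1 = 8.75; b_1 = 10; c_1 = 8.25; a_2 = 7.5; b_2 = 9.5; s_2 = 2.5; t_2 = 4.25; a_3 = 7.5; b_3 = 2.25; c_3 = 3.5; p_3 = 3; t_3 = 3.5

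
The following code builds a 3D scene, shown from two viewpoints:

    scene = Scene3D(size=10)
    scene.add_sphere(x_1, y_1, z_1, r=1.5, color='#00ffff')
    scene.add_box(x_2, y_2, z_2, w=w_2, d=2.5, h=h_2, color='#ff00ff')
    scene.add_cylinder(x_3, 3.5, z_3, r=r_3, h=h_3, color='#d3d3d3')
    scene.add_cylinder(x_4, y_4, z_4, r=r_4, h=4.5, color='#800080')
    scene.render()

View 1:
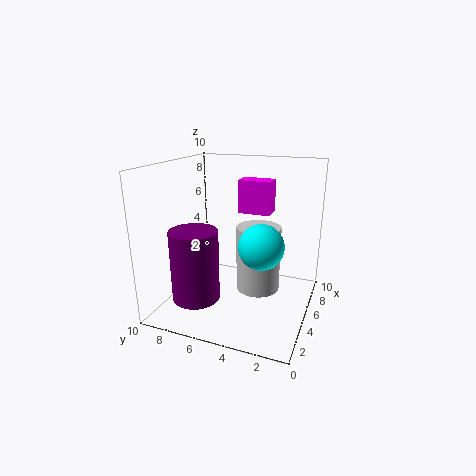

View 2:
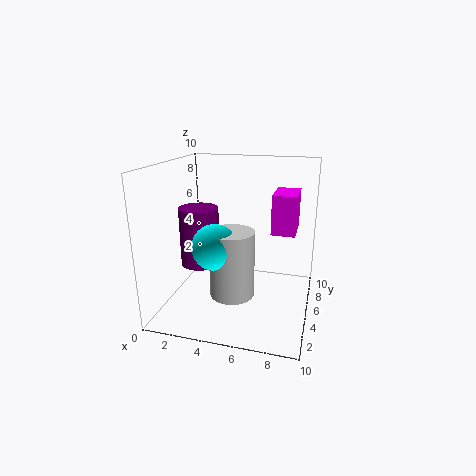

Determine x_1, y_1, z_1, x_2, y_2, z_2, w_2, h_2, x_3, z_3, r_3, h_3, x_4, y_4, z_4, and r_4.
x_1 = 4; y_1 = 3; z_1 = 5; x_2 = 7.5; y_2 = 3.5; z_2 = 6; w_2 = 1.5; h_2 = 2.5; x_3 = 5; z_3 = 1.5; r_3 = 1.5; h_3 = 4.5; x_4 = 1.5; y_4 = 6.5; z_4 = 2; r_4 = 1.5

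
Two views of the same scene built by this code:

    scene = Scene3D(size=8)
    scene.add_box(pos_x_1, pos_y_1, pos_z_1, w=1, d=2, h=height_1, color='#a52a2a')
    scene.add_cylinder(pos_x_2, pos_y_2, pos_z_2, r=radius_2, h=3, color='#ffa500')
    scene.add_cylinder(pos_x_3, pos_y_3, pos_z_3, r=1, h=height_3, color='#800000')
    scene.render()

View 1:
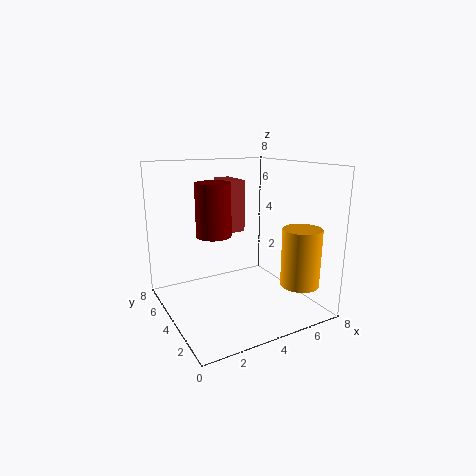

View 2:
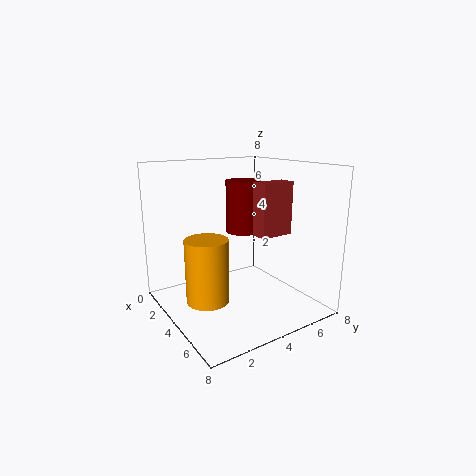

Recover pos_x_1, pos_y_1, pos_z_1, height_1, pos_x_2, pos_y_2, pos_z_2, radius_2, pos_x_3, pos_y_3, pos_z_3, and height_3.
pos_x_1 = 4
pos_y_1 = 5
pos_z_1 = 4
height_1 = 3
pos_x_2 = 6
pos_y_2 = 1
pos_z_2 = 2
radius_2 = 1
pos_x_3 = 3
pos_y_3 = 5
pos_z_3 = 4
height_3 = 3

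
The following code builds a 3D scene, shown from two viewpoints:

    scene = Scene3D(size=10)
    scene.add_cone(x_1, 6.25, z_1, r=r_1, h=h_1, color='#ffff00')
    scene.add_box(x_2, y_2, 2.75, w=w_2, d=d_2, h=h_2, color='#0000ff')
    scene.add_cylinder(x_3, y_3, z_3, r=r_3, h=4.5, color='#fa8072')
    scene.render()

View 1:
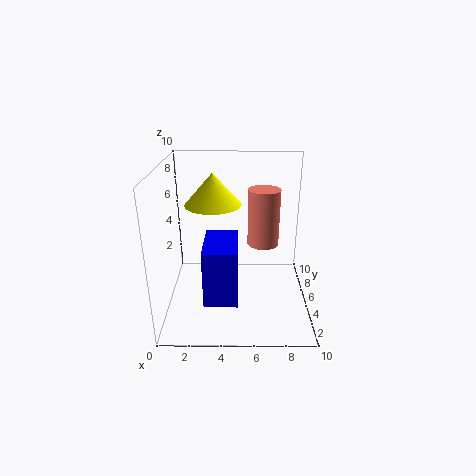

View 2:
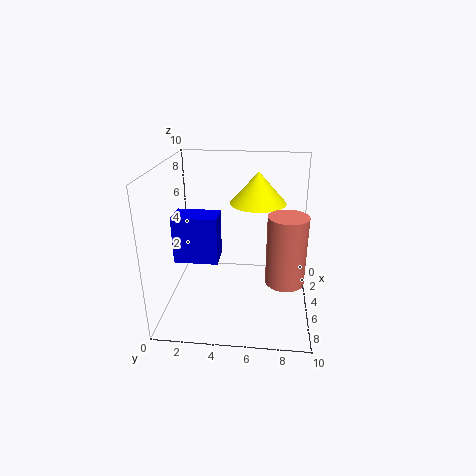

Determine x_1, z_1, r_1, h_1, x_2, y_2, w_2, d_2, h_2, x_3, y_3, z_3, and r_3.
x_1 = 3.25
z_1 = 7
r_1 = 2
h_1 = 2.25
x_2 = 3
y_2 = 0.25
w_2 = 2
d_2 = 3.25
h_2 = 3.5
x_3 = 7
y_3 = 8.25
z_3 = 3
r_3 = 1.25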